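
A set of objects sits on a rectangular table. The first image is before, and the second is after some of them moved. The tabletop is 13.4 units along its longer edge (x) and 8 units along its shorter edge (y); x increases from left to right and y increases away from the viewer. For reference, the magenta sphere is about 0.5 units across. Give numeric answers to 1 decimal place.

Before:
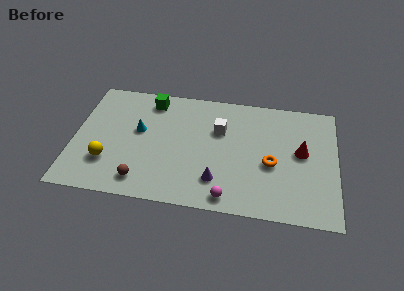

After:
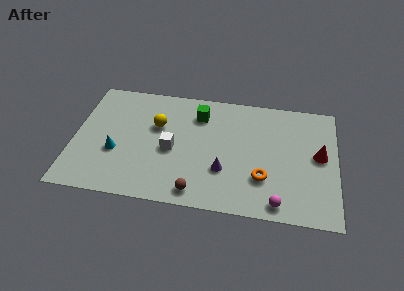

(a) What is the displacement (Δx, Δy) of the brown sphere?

(2.8, -0.3)

The brown sphere started near (3.6, 1.3) and ended near (6.4, 1.0).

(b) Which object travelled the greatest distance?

the yellow sphere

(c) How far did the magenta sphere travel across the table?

2.5

The magenta sphere was near (8.0, 0.9) before and (10.5, 0.9) after, so it travelled √(2.5² + 0.0²) ≈ 2.5 units.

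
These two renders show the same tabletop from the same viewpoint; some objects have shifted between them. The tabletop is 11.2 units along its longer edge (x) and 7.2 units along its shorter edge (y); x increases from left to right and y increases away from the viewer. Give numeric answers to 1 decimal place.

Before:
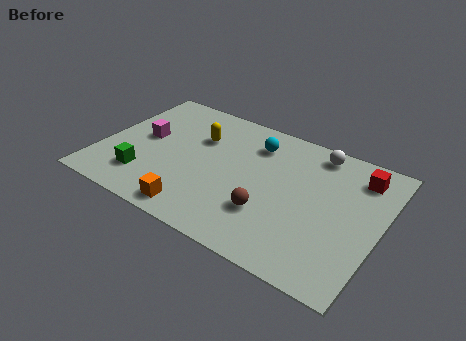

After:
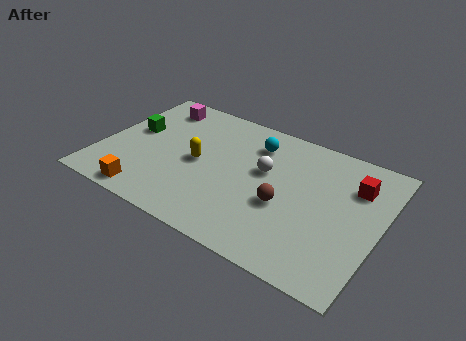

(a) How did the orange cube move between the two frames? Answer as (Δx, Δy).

(-2.0, -0.1)

The orange cube was at about (4.3, 0.9) and moved to about (2.3, 0.8).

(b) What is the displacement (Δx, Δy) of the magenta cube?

(0.1, 2.1)

The magenta cube was at about (1.6, 3.9) and moved to about (1.7, 6.0).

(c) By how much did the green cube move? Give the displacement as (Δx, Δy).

(-0.9, 2.4)

From the two frames, the green cube sits at roughly (2.0, 1.7) before and (1.1, 4.1) after.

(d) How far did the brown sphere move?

0.9

The brown sphere moved from about (7.0, 2.2) to (7.5, 2.9), a distance of √(0.5² + 0.7²) ≈ 0.9.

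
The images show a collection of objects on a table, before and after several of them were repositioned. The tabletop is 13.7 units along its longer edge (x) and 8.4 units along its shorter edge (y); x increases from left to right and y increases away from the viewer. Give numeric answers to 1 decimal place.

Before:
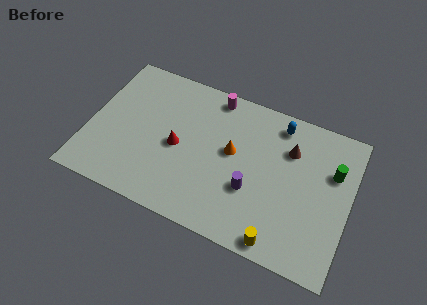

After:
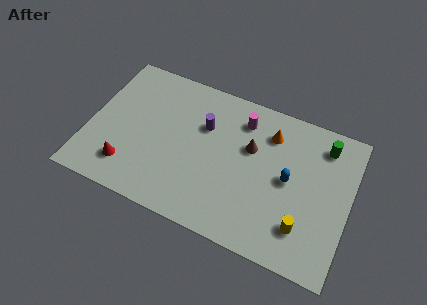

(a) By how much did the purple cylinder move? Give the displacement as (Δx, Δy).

(-2.8, 2.6)

The purple cylinder was at about (8.7, 3.0) and moved to about (5.9, 5.6).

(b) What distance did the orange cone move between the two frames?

2.5

The orange cone moved from about (7.5, 4.7) to (9.3, 6.5), a distance of √(1.8² + 1.8²) ≈ 2.5.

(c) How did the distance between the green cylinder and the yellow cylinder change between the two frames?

-0.4

Before: roughly 5.3 units apart; after: 4.9. That's 0.4 units closer together.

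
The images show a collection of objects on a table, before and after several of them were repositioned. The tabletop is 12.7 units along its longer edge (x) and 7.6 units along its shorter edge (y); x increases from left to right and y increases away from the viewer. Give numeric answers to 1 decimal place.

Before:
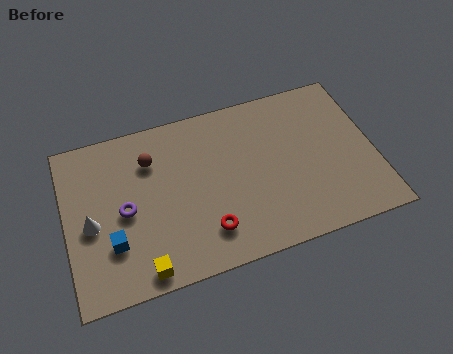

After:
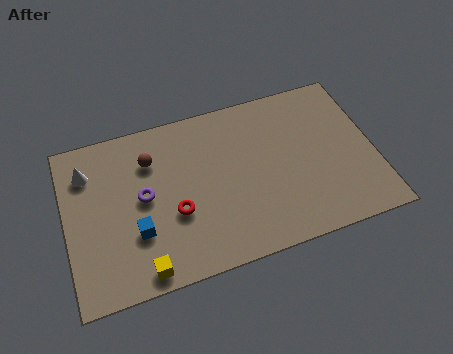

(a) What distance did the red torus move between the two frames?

1.7

The red torus moved from about (5.6, 1.7) to (4.4, 2.9), a distance of √(1.2² + 1.2²) ≈ 1.7.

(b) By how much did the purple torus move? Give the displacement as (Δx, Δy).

(0.8, 0.4)

The purple torus started near (2.4, 3.6) and ended near (3.2, 4.0).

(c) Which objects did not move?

the brown sphere and the yellow cube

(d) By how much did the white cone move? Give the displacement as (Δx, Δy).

(0.0, 2.4)

The white cone started near (1.0, 3.4) and ended near (1.0, 5.8).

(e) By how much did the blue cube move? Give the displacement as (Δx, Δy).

(1.0, 0.2)

The blue cube was at about (1.8, 2.3) and moved to about (2.8, 2.5).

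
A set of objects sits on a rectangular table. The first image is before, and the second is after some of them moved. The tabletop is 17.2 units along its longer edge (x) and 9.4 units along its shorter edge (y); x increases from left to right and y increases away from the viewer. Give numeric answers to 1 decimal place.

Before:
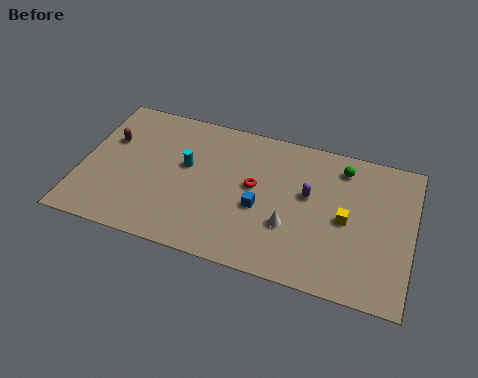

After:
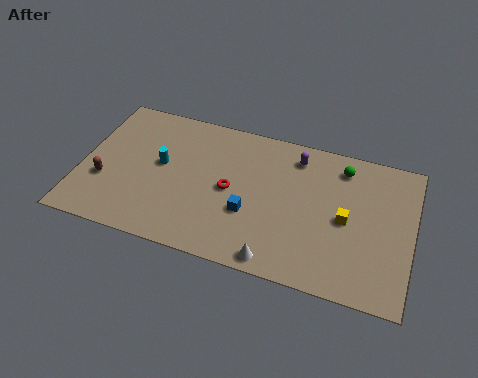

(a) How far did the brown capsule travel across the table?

2.8

From (1.3, 6.1) to (1.3, 3.3), the brown capsule covered √(0.0² + 2.8²) ≈ 2.8 units.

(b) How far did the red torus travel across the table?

1.3

The red torus moved from about (9.0, 5.2) to (7.8, 4.6), a distance of √(1.2² + 0.6²) ≈ 1.3.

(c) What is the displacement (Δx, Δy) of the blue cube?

(-0.5, -0.5)

From the two frames, the blue cube sits at roughly (9.4, 3.9) before and (8.9, 3.4) after.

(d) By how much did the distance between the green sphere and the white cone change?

+2.3

Before: roughly 5.2 units apart; after: 7.5. That's 2.3 units further apart.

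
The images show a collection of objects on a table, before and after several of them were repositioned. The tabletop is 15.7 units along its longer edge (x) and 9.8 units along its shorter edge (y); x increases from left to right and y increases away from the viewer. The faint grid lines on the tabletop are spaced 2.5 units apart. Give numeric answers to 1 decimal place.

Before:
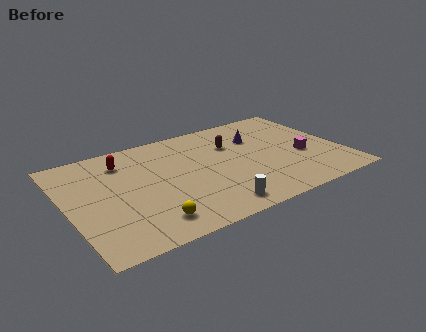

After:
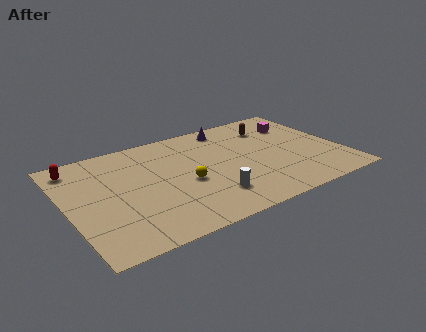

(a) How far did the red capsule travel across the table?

2.7

The red capsule moved from about (3.5, 7.7) to (0.9, 8.3), a distance of √(2.6² + 0.6²) ≈ 2.7.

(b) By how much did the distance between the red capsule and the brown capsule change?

+5.0

Before: roughly 6.3 units apart; after: 11.3. That's 5.0 units further apart.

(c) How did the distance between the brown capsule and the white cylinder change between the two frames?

+1.1

They were about 5.8 units apart before and 6.9 after — 1.1 units further apart.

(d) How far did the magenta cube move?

3.3

From (13.4, 3.9) to (13.7, 7.2), the magenta cube covered √(0.3² + 3.3²) ≈ 3.3 units.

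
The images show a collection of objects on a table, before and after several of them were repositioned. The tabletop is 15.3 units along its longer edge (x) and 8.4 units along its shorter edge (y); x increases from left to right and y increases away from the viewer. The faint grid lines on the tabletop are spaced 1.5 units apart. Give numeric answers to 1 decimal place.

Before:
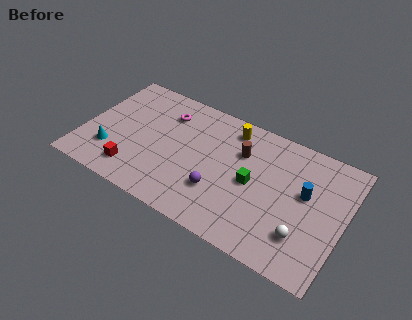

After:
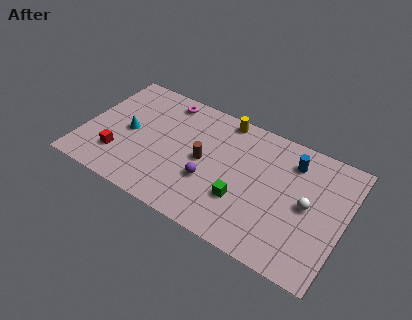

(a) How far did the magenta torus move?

0.9

The magenta torus moved from about (4.5, 6.4) to (4.3, 7.3), a distance of √(0.2² + 0.9²) ≈ 0.9.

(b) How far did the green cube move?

1.5

The green cube was near (10.0, 4.1) before and (9.6, 2.7) after, so it travelled √(0.4² + 1.4²) ≈ 1.5 units.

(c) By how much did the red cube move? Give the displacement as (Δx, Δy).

(-1.0, 0.6)

The red cube was at about (3.3, 1.6) and moved to about (2.3, 2.2).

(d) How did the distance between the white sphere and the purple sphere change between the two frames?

+0.7

The distance was about 5.0 in the first image and 5.7 in the second, so they moved 0.7 units further apart.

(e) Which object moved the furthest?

the brown cylinder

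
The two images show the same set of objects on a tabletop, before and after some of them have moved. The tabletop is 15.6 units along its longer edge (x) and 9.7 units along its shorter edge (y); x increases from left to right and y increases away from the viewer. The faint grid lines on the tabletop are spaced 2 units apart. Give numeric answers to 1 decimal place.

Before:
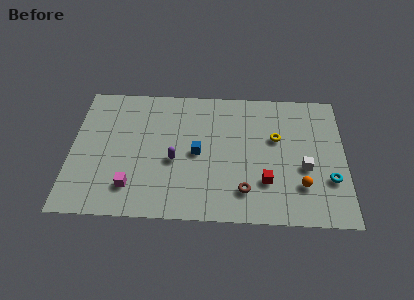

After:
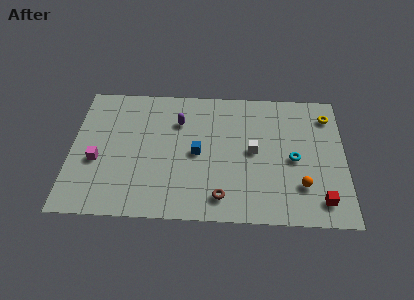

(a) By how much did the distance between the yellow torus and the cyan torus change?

-0.3

The distance was about 4.2 in the first image and 3.9 in the second, so they moved 0.3 units closer together.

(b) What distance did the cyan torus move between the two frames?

2.4

The cyan torus moved from about (14.7, 3.1) to (12.7, 4.5), a distance of √(2.0² + 1.4²) ≈ 2.4.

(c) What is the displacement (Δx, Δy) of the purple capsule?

(0.2, 2.9)

The purple capsule was at about (5.9, 4.1) and moved to about (6.1, 7.0).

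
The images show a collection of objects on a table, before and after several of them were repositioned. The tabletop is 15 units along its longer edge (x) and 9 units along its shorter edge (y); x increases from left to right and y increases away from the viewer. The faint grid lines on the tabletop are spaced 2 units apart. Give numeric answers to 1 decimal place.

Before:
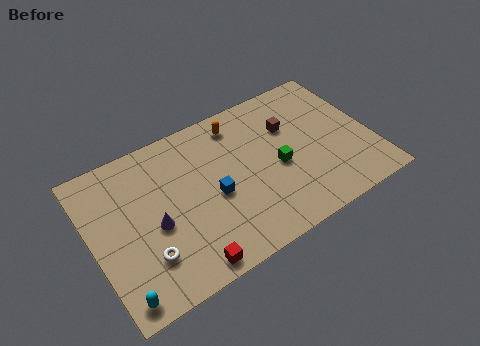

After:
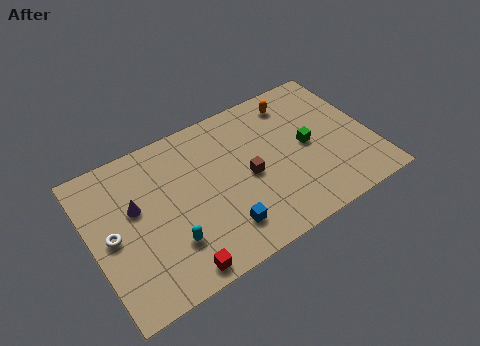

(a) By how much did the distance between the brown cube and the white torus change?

-1.9

Before: roughly 9.2 units apart; after: 7.3. That's 1.9 units closer together.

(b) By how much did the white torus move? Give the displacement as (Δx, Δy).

(-1.5, 2.0)

The white torus was at about (2.5, 2.4) and moved to about (1.0, 4.4).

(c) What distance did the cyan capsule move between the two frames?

3.3

The cyan capsule moved from about (0.9, 1.0) to (3.8, 2.5), a distance of √(2.9² + 1.5²) ≈ 3.3.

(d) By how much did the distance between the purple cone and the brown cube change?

-2.0

The distance was about 8.0 in the first image and 6.0 in the second, so they moved 2.0 units closer together.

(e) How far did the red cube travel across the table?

0.5

From (4.4, 0.9) to (3.9, 0.9), the red cube covered √(0.5² + 0.0²) ≈ 0.5 units.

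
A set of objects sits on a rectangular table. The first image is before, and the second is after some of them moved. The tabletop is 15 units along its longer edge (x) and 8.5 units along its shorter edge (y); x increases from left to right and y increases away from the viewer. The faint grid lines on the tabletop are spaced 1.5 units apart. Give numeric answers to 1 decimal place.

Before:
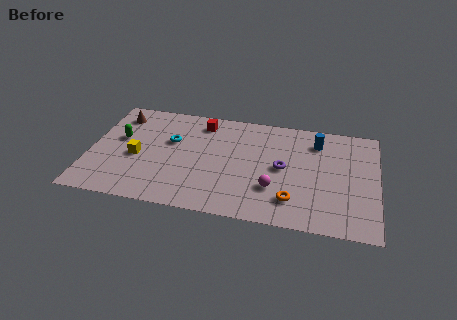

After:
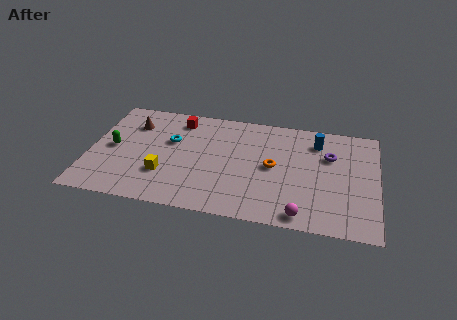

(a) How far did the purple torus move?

2.8

The purple torus moved from about (10.1, 4.3) to (12.5, 5.7), a distance of √(2.4² + 1.4²) ≈ 2.8.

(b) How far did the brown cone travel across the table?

1.0

From (1.3, 6.9) to (2.1, 6.3), the brown cone covered √(0.8² + 0.6²) ≈ 1.0 units.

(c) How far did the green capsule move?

0.9

From (1.5, 5.0) to (1.2, 4.2), the green capsule covered √(0.3² + 0.8²) ≈ 0.9 units.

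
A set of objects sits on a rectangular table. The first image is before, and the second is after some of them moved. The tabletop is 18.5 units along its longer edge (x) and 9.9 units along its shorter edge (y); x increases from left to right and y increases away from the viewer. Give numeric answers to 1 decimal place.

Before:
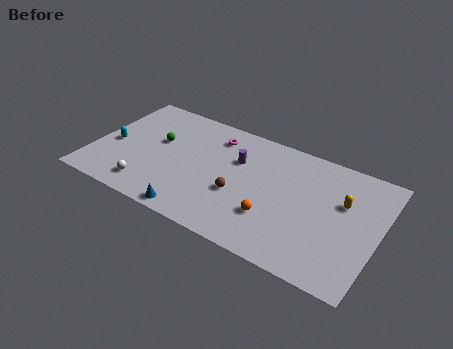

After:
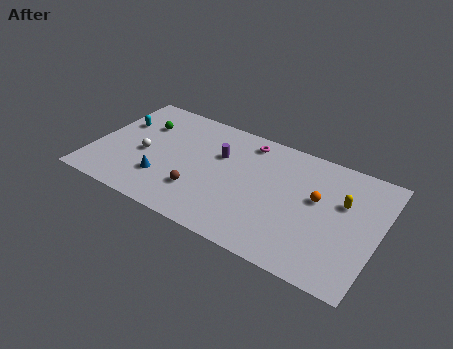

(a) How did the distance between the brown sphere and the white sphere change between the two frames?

-1.9

They were about 6.1 units apart before and 4.2 after — 1.9 units closer together.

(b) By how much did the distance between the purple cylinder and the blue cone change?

-1.1

Before: roughly 6.0 units apart; after: 4.9. That's 1.1 units closer together.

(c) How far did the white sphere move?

2.8

The white sphere was near (4.0, 1.7) before and (3.3, 4.4) after, so it travelled √(0.7² + 2.7²) ≈ 2.8 units.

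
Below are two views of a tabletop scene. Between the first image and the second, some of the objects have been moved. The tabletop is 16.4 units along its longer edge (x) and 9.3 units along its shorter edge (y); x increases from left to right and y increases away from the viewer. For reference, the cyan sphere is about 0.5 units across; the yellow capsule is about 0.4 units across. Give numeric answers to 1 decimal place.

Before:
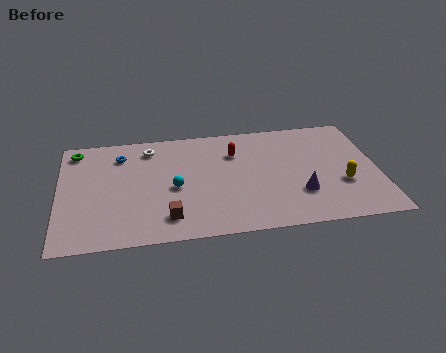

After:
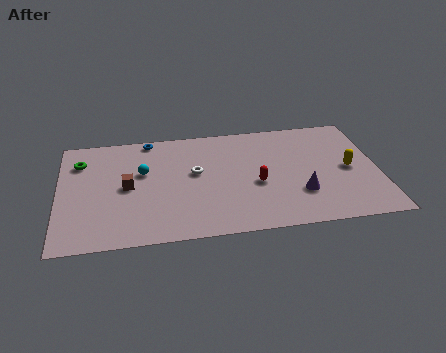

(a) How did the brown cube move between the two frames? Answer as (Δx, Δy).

(-2.0, 2.8)

The brown cube started near (5.5, 1.8) and ended near (3.5, 4.6).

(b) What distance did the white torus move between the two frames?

3.3

The white torus moved from about (4.7, 7.7) to (7.0, 5.3), a distance of √(2.3² + 2.4²) ≈ 3.3.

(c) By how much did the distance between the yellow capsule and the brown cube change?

+2.3

They were about 9.1 units apart before and 11.4 after — 2.3 units further apart.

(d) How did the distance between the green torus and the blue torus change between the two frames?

+1.5

They were about 2.4 units apart before and 3.9 after — 1.5 units further apart.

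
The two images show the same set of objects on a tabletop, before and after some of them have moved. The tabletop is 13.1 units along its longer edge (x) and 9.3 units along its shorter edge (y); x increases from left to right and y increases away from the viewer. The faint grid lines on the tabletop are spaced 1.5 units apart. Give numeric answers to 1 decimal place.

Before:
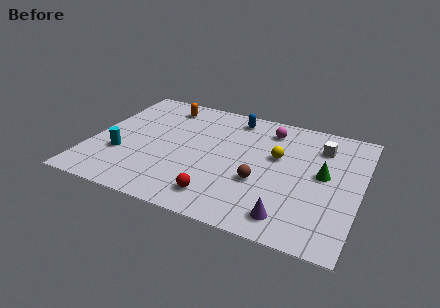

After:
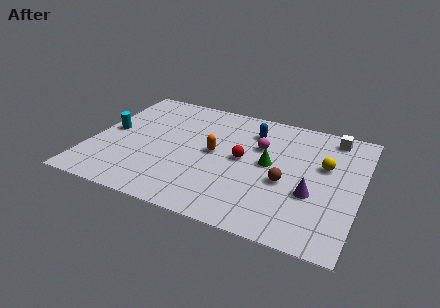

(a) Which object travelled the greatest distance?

the orange capsule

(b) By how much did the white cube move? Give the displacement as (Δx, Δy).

(0.5, 1.0)

The white cube was at about (11.0, 7.1) and moved to about (11.5, 8.1).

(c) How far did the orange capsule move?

4.2

The orange capsule moved from about (3.1, 7.8) to (6.0, 4.8), a distance of √(2.9² + 3.0²) ≈ 4.2.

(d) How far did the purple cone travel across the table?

2.2

The purple cone was near (10.0, 1.4) before and (10.9, 3.4) after, so it travelled √(0.9² + 2.0²) ≈ 2.2 units.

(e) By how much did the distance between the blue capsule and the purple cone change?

-2.4

They were about 7.4 units apart before and 5.0 after — 2.4 units closer together.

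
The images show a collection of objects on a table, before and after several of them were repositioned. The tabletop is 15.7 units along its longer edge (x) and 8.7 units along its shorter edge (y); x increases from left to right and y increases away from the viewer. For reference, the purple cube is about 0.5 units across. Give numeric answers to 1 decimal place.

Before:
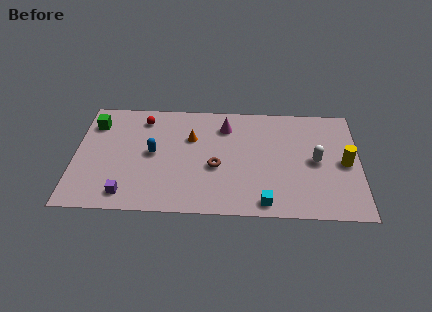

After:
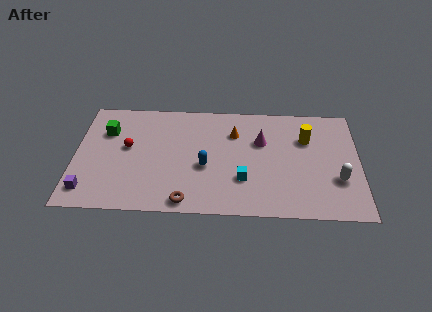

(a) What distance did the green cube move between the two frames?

0.9

The green cube moved from about (1.0, 6.7) to (1.7, 6.1), a distance of √(0.7² + 0.6²) ≈ 0.9.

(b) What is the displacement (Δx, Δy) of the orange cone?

(2.4, 0.5)

From the two frames, the orange cone sits at roughly (6.4, 5.8) before and (8.8, 6.3) after.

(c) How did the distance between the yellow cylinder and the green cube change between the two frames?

-3.0

Before: roughly 14.1 units apart; after: 11.1. That's 3.0 units closer together.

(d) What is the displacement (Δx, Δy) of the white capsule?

(1.2, -1.4)

The white capsule started near (13.3, 4.3) and ended near (14.5, 2.9).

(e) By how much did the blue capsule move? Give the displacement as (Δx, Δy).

(2.9, -0.9)

The blue capsule started near (4.3, 4.5) and ended near (7.2, 3.6).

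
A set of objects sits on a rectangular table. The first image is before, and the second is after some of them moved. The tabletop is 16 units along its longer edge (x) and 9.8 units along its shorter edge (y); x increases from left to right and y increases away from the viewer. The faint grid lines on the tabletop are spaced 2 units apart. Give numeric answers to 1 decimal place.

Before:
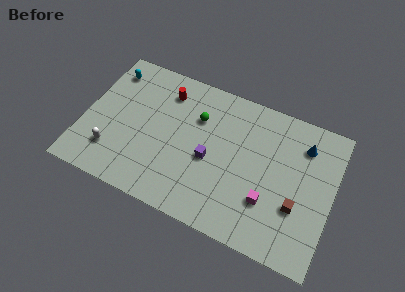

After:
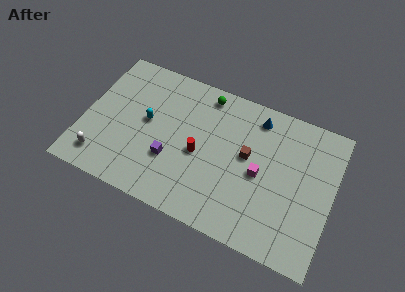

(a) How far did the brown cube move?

4.0

The brown cube was near (13.9, 3.4) before and (10.5, 5.5) after, so it travelled √(3.4² + 2.1²) ≈ 4.0 units.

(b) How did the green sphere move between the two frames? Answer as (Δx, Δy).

(0.3, 1.8)

From the two frames, the green sphere sits at roughly (7.1, 6.8) before and (7.4, 8.6) after.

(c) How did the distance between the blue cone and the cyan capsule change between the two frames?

-5.3

They were about 12.7 units apart before and 7.4 after — 5.3 units closer together.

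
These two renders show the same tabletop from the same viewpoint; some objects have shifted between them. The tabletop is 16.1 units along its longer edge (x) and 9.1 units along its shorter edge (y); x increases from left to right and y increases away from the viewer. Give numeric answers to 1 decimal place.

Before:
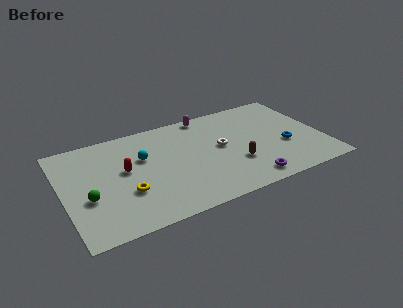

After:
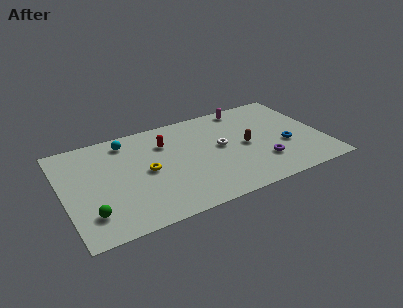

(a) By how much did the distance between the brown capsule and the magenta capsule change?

-1.7

Before: roughly 5.4 units apart; after: 3.7. That's 1.7 units closer together.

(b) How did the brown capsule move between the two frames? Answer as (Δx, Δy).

(0.8, 1.4)

From the two frames, the brown capsule sits at roughly (10.5, 3.0) before and (11.3, 4.4) after.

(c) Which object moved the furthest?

the red capsule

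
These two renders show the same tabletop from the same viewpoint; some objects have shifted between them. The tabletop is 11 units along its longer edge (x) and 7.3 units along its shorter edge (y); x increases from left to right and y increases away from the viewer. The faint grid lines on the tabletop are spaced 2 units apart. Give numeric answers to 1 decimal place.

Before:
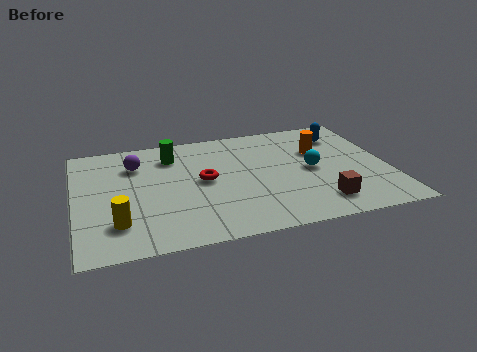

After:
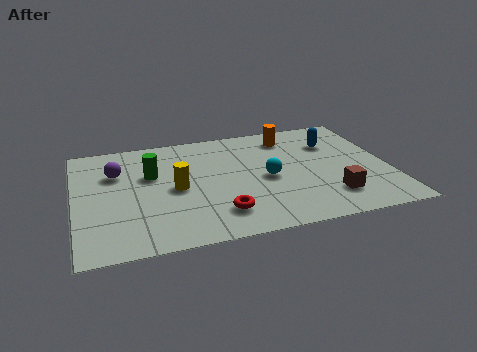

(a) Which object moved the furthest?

the yellow cylinder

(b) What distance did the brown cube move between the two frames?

0.5

The brown cube was near (8.4, 1.4) before and (8.8, 1.7) after, so it travelled √(0.4² + 0.3²) ≈ 0.5 units.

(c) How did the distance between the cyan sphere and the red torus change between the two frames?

-1.3

Before: roughly 3.8 units apart; after: 2.5. That's 1.3 units closer together.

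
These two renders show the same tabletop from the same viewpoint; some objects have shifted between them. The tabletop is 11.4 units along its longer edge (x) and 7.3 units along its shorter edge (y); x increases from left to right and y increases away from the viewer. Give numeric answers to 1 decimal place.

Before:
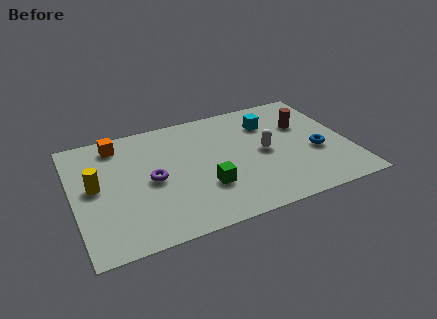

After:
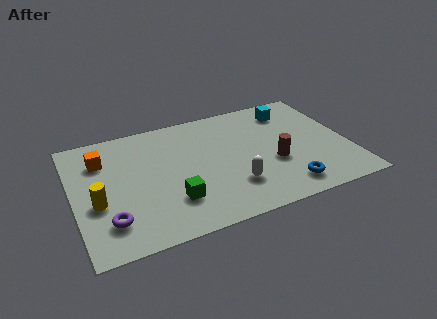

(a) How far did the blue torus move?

2.3

From (10.0, 2.9) to (8.5, 1.2), the blue torus covered √(1.5² + 1.7²) ≈ 2.3 units.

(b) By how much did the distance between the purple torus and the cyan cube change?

+3.6

The distance was about 5.4 in the first image and 9.0 in the second, so they moved 3.6 units further apart.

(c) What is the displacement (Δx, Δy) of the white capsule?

(-1.5, -1.6)

From the two frames, the white capsule sits at roughly (7.9, 3.6) before and (6.4, 2.0) after.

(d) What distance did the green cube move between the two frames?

1.4

From (5.3, 2.3) to (3.9, 2.0), the green cube covered √(1.4² + 0.3²) ≈ 1.4 units.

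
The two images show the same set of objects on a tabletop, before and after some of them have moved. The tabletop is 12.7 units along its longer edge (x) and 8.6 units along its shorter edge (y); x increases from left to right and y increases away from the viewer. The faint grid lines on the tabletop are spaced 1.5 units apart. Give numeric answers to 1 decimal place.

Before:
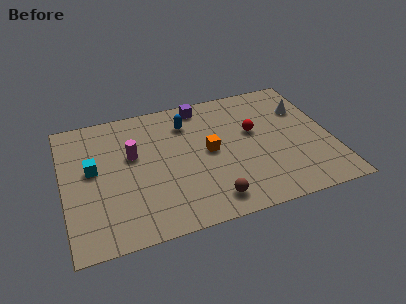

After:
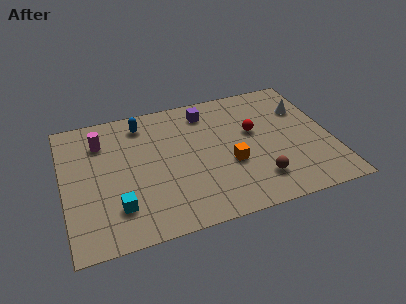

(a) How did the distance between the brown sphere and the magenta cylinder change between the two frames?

+3.3

Before: roughly 5.2 units apart; after: 8.5. That's 3.3 units further apart.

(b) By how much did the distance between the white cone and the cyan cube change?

-0.3

They were about 10.3 units apart before and 10.0 after — 0.3 units closer together.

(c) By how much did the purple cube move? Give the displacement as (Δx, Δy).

(0.2, -0.5)

From the two frames, the purple cube sits at roughly (6.8, 7.6) before and (7.0, 7.1) after.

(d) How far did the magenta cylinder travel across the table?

1.9

From (3.3, 5.2) to (1.9, 6.5), the magenta cylinder covered √(1.4² + 1.3²) ≈ 1.9 units.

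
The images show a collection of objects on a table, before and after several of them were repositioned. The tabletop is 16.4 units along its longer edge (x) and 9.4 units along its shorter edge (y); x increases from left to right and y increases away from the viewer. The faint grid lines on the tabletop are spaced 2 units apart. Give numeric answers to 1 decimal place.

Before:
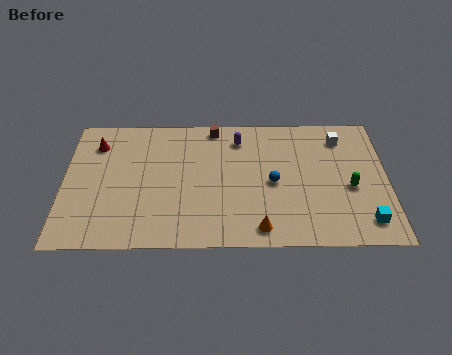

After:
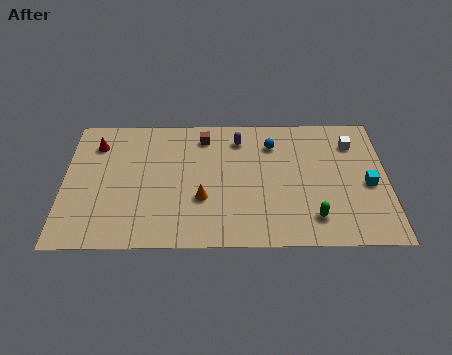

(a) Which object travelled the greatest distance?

the orange cone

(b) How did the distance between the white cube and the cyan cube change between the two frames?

-3.0

Before: roughly 6.1 units apart; after: 3.1. That's 3.0 units closer together.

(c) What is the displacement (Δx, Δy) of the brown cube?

(-0.5, -0.7)

The brown cube started near (7.6, 8.5) and ended near (7.1, 7.8).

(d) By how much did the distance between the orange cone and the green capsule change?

+0.4

The distance was about 5.4 in the first image and 5.8 in the second, so they moved 0.4 units further apart.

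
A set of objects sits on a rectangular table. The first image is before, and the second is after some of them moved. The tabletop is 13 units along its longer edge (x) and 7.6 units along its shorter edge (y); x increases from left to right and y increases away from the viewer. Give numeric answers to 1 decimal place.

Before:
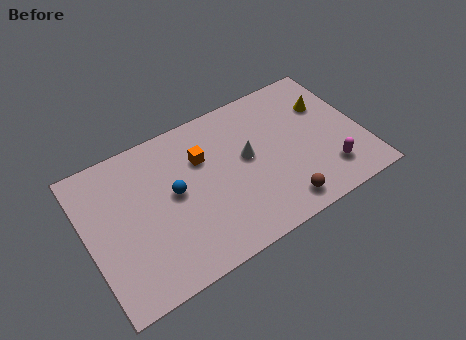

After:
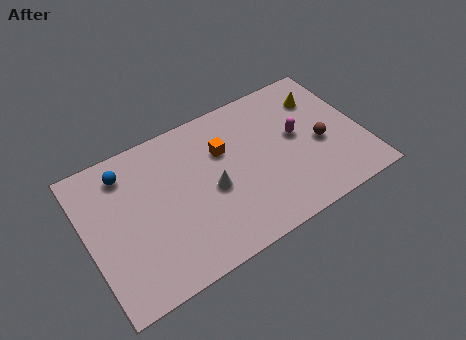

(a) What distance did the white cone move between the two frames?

2.0

From (7.6, 4.2) to (5.8, 3.4), the white cone covered √(1.8² + 0.8²) ≈ 2.0 units.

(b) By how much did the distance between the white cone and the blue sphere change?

+1.1

Before: roughly 3.5 units apart; after: 4.6. That's 1.1 units further apart.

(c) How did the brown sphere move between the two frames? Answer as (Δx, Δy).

(2.3, 2.2)

The brown sphere was at about (8.7, 1.1) and moved to about (11.0, 3.3).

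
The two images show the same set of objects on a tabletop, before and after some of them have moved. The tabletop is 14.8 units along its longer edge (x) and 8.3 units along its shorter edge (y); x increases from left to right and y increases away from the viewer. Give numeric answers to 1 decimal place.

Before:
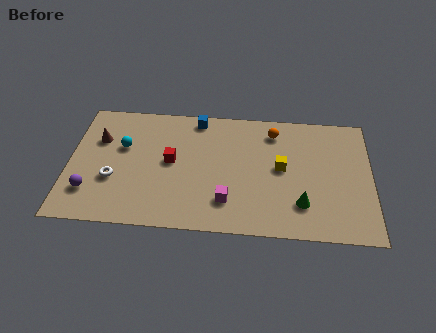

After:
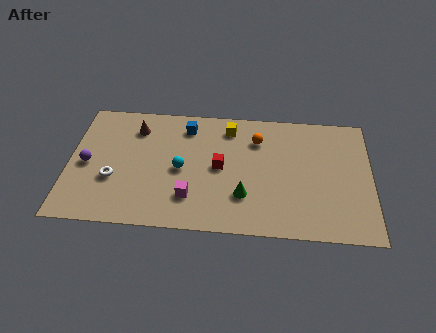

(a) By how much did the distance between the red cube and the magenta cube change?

-1.2

They were about 3.7 units apart before and 2.5 after — 1.2 units closer together.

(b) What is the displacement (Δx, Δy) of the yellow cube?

(-2.6, 2.5)

The yellow cube started near (10.4, 4.4) and ended near (7.8, 6.9).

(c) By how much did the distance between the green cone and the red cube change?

-4.6

They were about 6.8 units apart before and 2.2 after — 4.6 units closer together.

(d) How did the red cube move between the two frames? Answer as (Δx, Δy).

(2.4, -0.2)

From the two frames, the red cube sits at roughly (5.0, 4.4) before and (7.4, 4.2) after.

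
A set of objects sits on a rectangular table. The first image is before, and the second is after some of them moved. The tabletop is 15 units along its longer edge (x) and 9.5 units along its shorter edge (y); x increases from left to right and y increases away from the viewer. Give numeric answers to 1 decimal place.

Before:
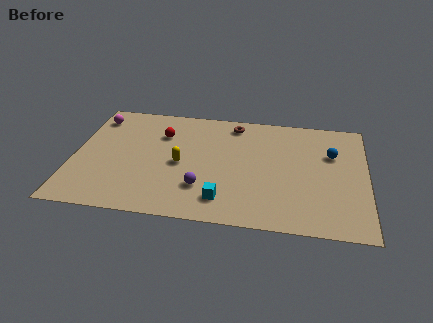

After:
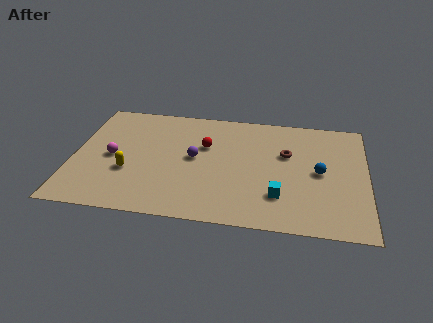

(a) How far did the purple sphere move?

2.5

From (6.7, 2.6) to (6.2, 5.0), the purple sphere covered √(0.5² + 2.4²) ≈ 2.5 units.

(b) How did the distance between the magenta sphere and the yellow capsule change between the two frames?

-4.3

They were about 5.7 units apart before and 1.4 after — 4.3 units closer together.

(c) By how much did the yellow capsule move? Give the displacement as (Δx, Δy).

(-2.6, -1.0)

The yellow capsule was at about (5.5, 4.4) and moved to about (2.9, 3.4).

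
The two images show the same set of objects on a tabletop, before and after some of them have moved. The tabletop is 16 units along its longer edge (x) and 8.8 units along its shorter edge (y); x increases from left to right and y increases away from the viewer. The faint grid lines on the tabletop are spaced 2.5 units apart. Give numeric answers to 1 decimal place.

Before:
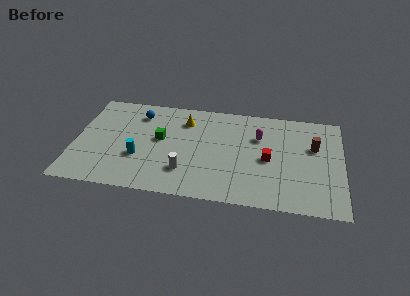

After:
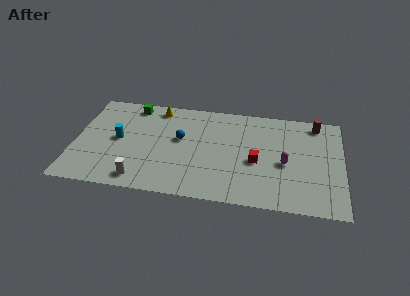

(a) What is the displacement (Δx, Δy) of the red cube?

(-0.7, -0.3)

The red cube was at about (11.6, 4.1) and moved to about (10.9, 3.8).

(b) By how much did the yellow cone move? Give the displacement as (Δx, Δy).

(-1.7, 0.9)

The yellow cone was at about (6.5, 6.8) and moved to about (4.8, 7.7).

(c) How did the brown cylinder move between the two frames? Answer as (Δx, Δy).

(0.1, 2.1)

From the two frames, the brown cylinder sits at roughly (14.3, 5.6) before and (14.4, 7.7) after.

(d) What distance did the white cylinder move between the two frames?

2.8

The white cylinder moved from about (6.7, 2.3) to (4.1, 1.2), a distance of √(2.6² + 1.1²) ≈ 2.8.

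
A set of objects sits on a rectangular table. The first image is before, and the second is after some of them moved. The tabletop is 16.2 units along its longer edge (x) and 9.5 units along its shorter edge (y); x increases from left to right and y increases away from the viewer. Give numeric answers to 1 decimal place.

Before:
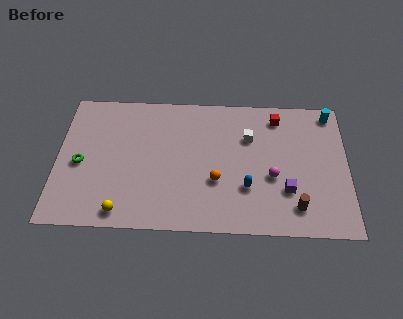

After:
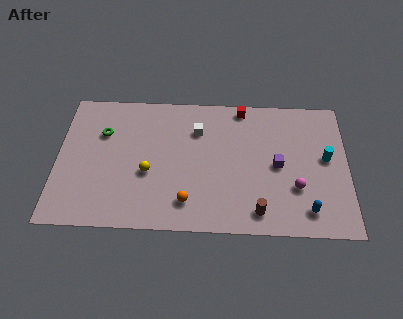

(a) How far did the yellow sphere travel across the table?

3.0

The yellow sphere moved from about (3.7, 1.1) to (5.1, 3.8), a distance of √(1.4² + 2.7²) ≈ 3.0.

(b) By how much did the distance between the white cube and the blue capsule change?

+4.6

The distance was about 3.5 in the first image and 8.1 in the second, so they moved 4.6 units further apart.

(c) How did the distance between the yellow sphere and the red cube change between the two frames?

-3.9

Before: roughly 11.0 units apart; after: 7.1. That's 3.9 units closer together.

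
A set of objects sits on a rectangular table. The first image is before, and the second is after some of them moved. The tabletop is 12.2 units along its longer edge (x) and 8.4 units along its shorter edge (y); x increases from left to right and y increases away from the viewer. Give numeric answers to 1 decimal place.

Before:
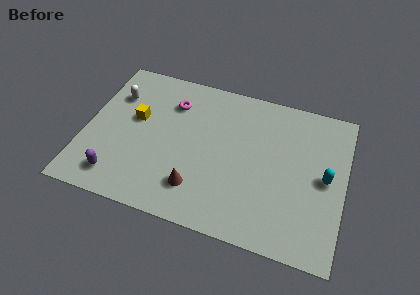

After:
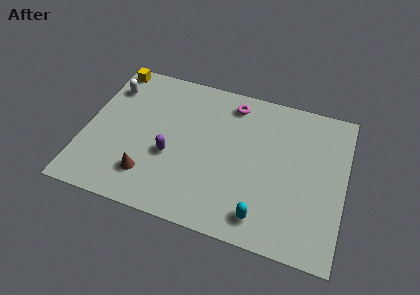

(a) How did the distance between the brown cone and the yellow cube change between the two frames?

+1.8

Before: roughly 4.4 units apart; after: 6.2. That's 1.8 units further apart.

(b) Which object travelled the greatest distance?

the cyan capsule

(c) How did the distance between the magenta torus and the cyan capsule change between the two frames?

-1.6

They were about 7.7 units apart before and 6.1 after — 1.6 units closer together.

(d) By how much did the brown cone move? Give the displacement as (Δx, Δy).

(-2.3, 0.0)

The brown cone started near (5.5, 1.9) and ended near (3.2, 1.9).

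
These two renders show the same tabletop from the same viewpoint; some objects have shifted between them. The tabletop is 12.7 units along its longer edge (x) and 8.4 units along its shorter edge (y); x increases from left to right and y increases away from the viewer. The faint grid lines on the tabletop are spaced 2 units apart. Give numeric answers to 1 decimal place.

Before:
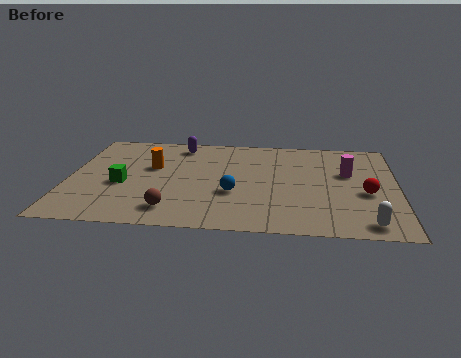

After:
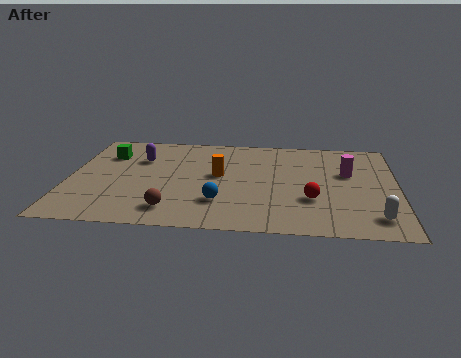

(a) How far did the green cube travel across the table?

2.7

The green cube was near (2.1, 3.5) before and (1.4, 6.1) after, so it travelled √(0.7² + 2.6²) ≈ 2.7 units.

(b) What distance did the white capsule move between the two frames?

0.6

From (11.5, 1.0) to (11.8, 1.5), the white capsule covered √(0.3² + 0.5²) ≈ 0.6 units.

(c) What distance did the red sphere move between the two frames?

2.2

The red sphere was near (11.5, 3.5) before and (9.4, 2.8) after, so it travelled √(2.1² + 0.7²) ≈ 2.2 units.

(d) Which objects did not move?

the magenta cylinder and the brown sphere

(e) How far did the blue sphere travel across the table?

0.9

The blue sphere moved from about (6.4, 3.1) to (5.9, 2.3), a distance of √(0.5² + 0.8²) ≈ 0.9.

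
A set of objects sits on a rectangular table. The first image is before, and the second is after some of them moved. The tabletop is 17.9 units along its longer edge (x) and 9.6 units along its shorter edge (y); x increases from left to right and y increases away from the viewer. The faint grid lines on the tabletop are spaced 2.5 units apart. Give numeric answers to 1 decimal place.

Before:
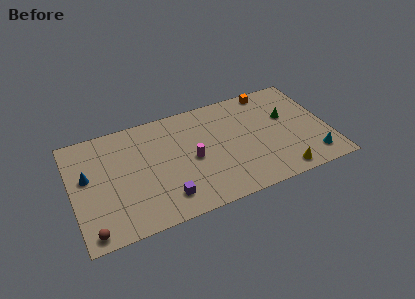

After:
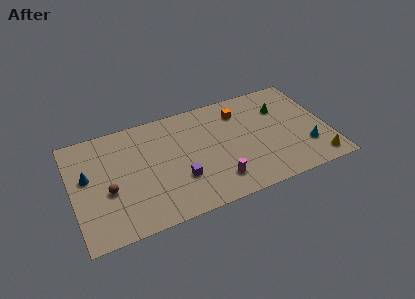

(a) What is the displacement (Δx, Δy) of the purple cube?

(1.1, 1.2)

The purple cube was at about (6.2, 1.9) and moved to about (7.3, 3.1).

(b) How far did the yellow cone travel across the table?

2.6

The yellow cone moved from about (14.2, 1.1) to (16.8, 1.3), a distance of √(2.6² + 0.2²) ≈ 2.6.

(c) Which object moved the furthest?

the brown sphere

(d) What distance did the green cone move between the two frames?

0.9

From (15.2, 5.9) to (14.9, 6.8), the green cone covered √(0.3² + 0.9²) ≈ 0.9 units.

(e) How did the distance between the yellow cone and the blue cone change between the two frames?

+2.4

They were about 13.9 units apart before and 16.3 after — 2.4 units further apart.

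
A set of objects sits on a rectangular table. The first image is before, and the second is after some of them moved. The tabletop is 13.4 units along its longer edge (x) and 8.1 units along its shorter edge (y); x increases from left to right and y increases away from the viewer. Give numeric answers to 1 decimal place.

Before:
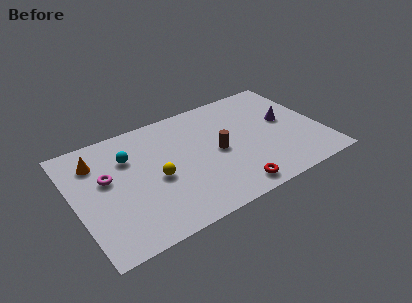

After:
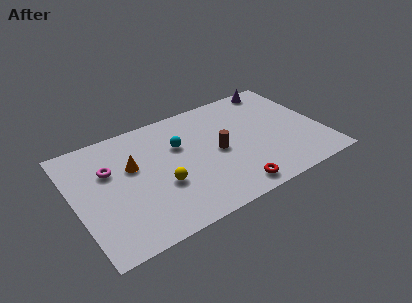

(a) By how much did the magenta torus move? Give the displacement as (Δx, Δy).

(0.2, 0.5)

The magenta torus started near (1.8, 4.8) and ended near (2.0, 5.3).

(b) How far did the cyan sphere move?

2.7

The cyan sphere moved from about (3.1, 5.7) to (5.8, 5.3), a distance of √(2.7² + 0.4²) ≈ 2.7.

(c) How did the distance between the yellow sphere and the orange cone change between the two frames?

-1.5

The distance was about 3.9 in the first image and 2.4 in the second, so they moved 1.5 units closer together.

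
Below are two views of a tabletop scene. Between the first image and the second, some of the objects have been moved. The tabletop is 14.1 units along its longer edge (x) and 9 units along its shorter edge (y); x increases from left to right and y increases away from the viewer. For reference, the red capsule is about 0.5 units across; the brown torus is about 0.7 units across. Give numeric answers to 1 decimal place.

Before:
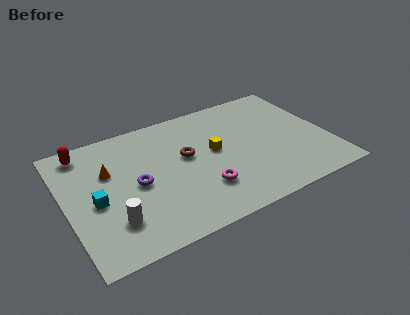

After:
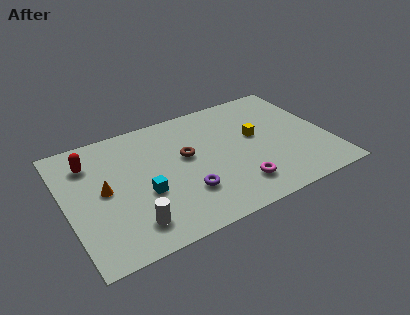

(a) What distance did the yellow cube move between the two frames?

2.3

The yellow cube moved from about (8.0, 4.9) to (10.3, 5.1), a distance of √(2.3² + 0.2²) ≈ 2.3.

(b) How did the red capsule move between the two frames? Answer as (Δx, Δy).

(0.2, -0.9)

The red capsule started near (1.3, 7.8) and ended near (1.5, 6.9).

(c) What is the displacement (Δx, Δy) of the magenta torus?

(1.8, -0.6)

The magenta torus was at about (7.0, 2.5) and moved to about (8.8, 1.9).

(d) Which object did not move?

the brown torus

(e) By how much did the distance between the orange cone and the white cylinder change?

-0.4

Before: roughly 3.5 units apart; after: 3.1. That's 0.4 units closer together.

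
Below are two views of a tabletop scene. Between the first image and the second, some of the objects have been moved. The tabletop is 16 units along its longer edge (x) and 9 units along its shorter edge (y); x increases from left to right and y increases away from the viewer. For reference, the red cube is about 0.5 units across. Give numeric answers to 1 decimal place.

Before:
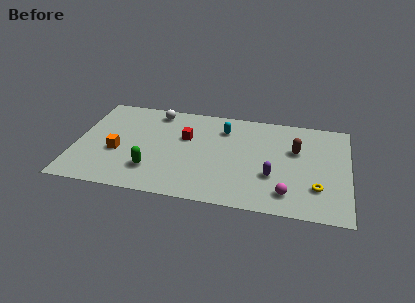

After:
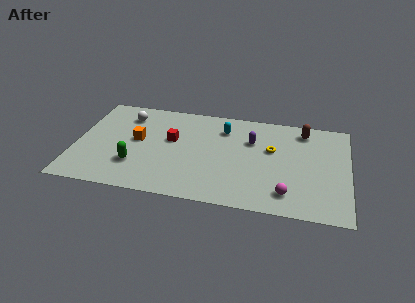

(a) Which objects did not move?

the magenta sphere and the cyan capsule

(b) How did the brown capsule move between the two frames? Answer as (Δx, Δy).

(0.4, 1.9)

The brown capsule started near (12.9, 5.7) and ended near (13.3, 7.6).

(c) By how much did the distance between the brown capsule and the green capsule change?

+1.9

They were about 9.0 units apart before and 10.9 after — 1.9 units further apart.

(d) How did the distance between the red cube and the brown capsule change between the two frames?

+1.5

They were about 6.5 units apart before and 8.0 after — 1.5 units further apart.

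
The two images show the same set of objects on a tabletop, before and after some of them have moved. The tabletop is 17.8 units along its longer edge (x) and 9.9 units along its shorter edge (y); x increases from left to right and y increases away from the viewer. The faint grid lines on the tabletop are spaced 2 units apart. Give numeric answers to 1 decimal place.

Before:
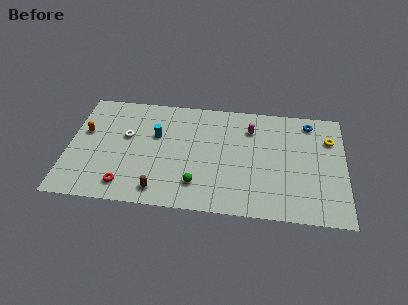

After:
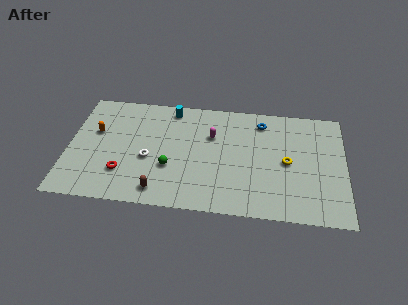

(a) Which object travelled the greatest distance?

the yellow torus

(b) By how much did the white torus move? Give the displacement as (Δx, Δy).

(1.5, -1.8)

The white torus started near (3.7, 5.9) and ended near (5.2, 4.1).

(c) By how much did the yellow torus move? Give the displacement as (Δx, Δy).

(-2.7, -2.3)

The yellow torus was at about (16.8, 7.1) and moved to about (14.1, 4.8).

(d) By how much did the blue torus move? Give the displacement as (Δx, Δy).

(-3.1, -0.3)

The blue torus was at about (15.5, 8.5) and moved to about (12.4, 8.2).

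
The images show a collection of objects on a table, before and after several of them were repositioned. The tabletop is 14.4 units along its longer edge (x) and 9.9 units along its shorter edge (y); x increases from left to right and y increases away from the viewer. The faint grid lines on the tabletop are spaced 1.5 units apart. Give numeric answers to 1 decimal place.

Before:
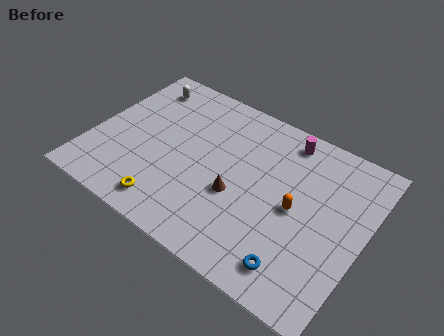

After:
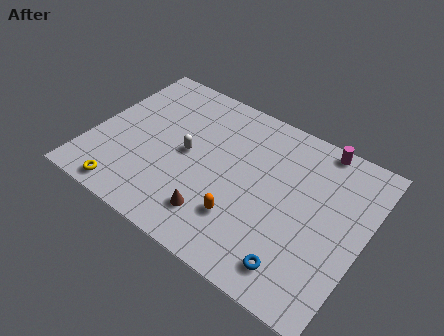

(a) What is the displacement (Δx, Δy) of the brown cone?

(-0.8, -1.8)

The brown cone started near (7.9, 3.9) and ended near (7.1, 2.1).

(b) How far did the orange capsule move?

3.3

The orange capsule moved from about (10.9, 4.8) to (8.4, 2.7), a distance of √(2.5² + 2.1²) ≈ 3.3.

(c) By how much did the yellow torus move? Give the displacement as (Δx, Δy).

(-2.2, -0.4)

The yellow torus started near (4.7, 1.4) and ended near (2.5, 1.0).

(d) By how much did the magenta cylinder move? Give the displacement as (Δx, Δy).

(1.7, 0.5)

From the two frames, the magenta cylinder sits at roughly (9.7, 8.6) before and (11.4, 9.1) after.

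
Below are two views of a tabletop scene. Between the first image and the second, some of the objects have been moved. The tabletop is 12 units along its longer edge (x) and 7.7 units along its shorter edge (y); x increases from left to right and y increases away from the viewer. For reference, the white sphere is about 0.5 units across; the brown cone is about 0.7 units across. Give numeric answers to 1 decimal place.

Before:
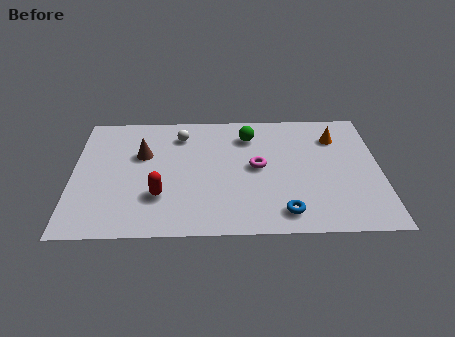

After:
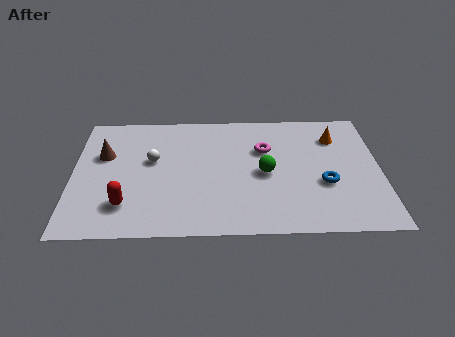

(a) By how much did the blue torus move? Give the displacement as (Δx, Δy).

(1.6, 1.7)

From the two frames, the blue torus sits at roughly (8.2, 1.2) before and (9.8, 2.9) after.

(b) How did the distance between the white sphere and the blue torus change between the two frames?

+0.6

The distance was about 6.3 in the first image and 6.9 in the second, so they moved 0.6 units further apart.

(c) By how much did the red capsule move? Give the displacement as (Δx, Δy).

(-1.3, -0.5)

The red capsule was at about (3.4, 2.3) and moved to about (2.1, 1.8).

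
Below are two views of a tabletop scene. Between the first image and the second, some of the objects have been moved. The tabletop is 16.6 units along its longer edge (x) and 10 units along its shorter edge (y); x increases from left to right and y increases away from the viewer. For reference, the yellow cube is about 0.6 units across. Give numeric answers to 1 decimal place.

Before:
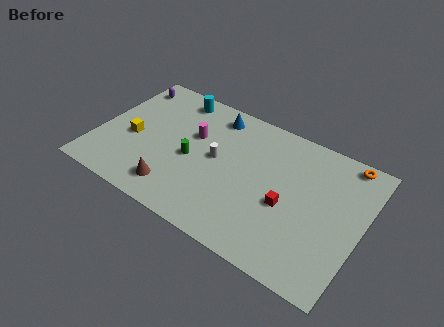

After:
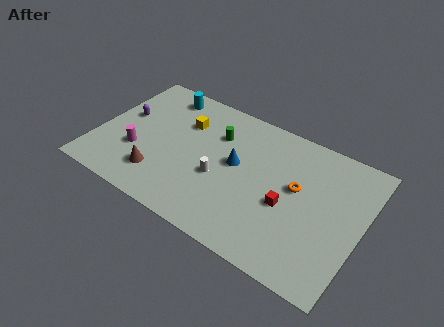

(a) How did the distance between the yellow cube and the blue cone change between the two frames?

-2.3

They were about 6.2 units apart before and 3.9 after — 2.3 units closer together.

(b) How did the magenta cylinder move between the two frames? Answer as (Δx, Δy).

(-3.1, -2.9)

The magenta cylinder was at about (5.8, 6.3) and moved to about (2.7, 3.4).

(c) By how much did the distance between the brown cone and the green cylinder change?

+2.8

They were about 2.8 units apart before and 5.6 after — 2.8 units further apart.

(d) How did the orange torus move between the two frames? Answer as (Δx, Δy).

(-2.6, -3.4)

The orange torus started near (15.1, 9.1) and ended near (12.5, 5.7).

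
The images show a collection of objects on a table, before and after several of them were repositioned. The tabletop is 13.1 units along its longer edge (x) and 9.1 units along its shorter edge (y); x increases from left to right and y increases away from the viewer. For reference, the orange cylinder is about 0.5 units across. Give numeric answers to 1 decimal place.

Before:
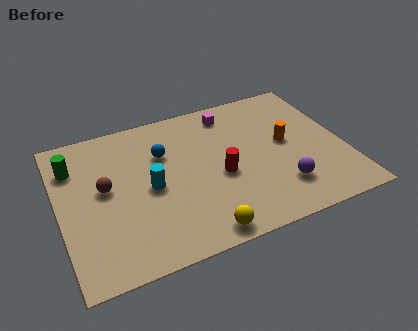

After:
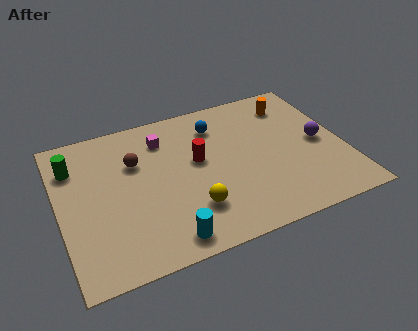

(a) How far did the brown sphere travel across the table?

1.9

From (2.1, 5.0) to (3.6, 6.1), the brown sphere covered √(1.5² + 1.1²) ≈ 1.9 units.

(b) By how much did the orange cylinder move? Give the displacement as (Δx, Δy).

(0.6, 2.4)

The orange cylinder was at about (10.5, 4.9) and moved to about (11.1, 7.3).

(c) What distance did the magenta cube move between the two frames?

3.3

From (8.2, 7.7) to (5.0, 7.1), the magenta cube covered √(3.2² + 0.6²) ≈ 3.3 units.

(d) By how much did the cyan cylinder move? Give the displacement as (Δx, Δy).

(0.4, -3.2)

From the two frames, the cyan cylinder sits at roughly (4.1, 4.3) before and (4.5, 1.1) after.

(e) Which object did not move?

the green cylinder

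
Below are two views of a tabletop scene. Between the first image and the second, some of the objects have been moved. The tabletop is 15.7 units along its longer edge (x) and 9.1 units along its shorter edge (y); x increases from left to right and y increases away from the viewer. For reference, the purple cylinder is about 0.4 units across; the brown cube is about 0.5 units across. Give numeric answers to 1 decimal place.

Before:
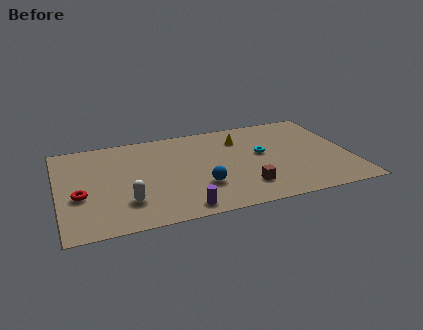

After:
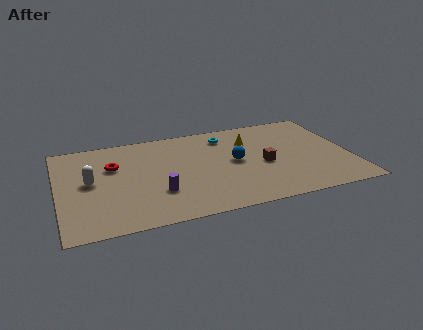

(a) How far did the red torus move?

3.1

From (1.1, 3.6) to (3.0, 6.0), the red torus covered √(1.9² + 2.4²) ≈ 3.1 units.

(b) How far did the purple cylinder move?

2.1

The purple cylinder was near (6.3, 1.0) before and (5.2, 2.8) after, so it travelled √(1.1² + 1.8²) ≈ 2.1 units.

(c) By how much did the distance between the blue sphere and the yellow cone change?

-2.7

The distance was about 4.8 in the first image and 2.1 in the second, so they moved 2.7 units closer together.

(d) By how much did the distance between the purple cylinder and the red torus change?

-1.9

The distance was about 5.8 in the first image and 3.9 in the second, so they moved 1.9 units closer together.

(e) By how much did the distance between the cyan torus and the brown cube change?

+0.6

Before: roughly 3.2 units apart; after: 3.8. That's 0.6 units further apart.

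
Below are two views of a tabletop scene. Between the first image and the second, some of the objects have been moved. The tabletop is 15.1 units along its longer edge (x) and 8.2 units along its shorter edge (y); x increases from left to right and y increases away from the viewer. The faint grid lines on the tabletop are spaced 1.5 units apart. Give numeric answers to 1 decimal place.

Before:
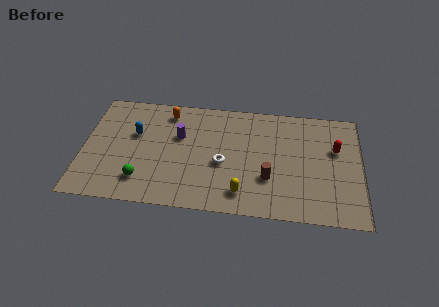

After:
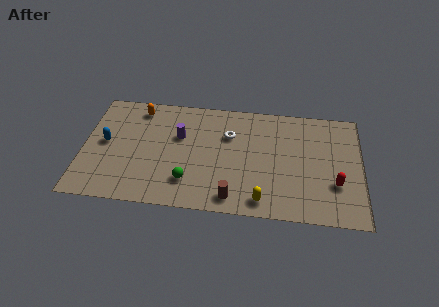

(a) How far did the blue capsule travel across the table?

1.8

The blue capsule moved from about (2.8, 5.1) to (1.2, 4.3), a distance of √(1.6² + 0.8²) ≈ 1.8.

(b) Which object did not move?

the purple cylinder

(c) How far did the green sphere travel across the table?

2.5

The green sphere was near (3.3, 1.8) before and (5.8, 2.0) after, so it travelled √(2.5² + 0.2²) ≈ 2.5 units.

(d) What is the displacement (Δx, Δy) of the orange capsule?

(-1.6, 0.1)

The orange capsule was at about (4.5, 6.9) and moved to about (2.9, 7.0).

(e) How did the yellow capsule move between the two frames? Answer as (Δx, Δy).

(1.1, -0.4)

The yellow capsule was at about (8.7, 1.5) and moved to about (9.8, 1.1).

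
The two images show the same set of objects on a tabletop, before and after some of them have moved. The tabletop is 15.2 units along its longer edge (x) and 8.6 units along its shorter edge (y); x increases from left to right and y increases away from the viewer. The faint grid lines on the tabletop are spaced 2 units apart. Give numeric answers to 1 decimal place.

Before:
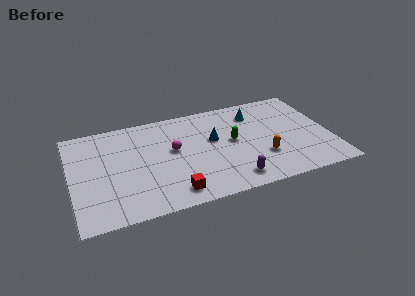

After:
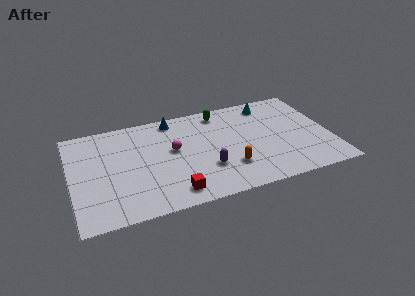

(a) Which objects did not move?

the red cube and the magenta sphere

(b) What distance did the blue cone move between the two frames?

3.3

The blue cone moved from about (8.4, 5.1) to (6.2, 7.6), a distance of √(2.2² + 2.5²) ≈ 3.3.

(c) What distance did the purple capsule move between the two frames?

2.0

The purple capsule was near (9.2, 1.3) before and (7.8, 2.7) after, so it travelled √(1.4² + 1.4²) ≈ 2.0 units.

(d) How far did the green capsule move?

2.8

The green capsule moved from about (9.5, 4.6) to (9.0, 7.4), a distance of √(0.5² + 2.8²) ≈ 2.8.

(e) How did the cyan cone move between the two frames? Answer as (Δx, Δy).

(0.9, 0.6)

The cyan cone started near (11.0, 6.7) and ended near (11.9, 7.3).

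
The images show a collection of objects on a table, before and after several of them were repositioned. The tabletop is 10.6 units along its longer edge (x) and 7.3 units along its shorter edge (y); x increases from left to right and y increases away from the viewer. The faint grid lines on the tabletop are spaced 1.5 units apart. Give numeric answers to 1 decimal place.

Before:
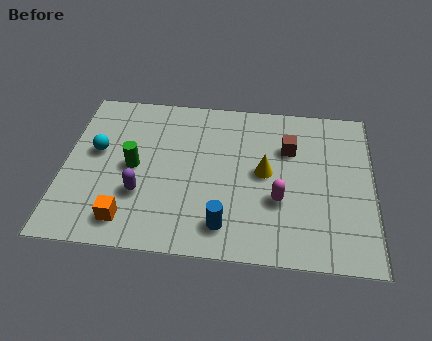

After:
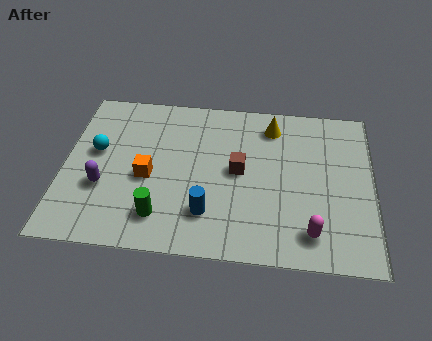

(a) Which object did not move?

the cyan sphere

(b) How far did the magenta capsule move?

1.7

From (7.4, 2.6) to (8.5, 1.3), the magenta capsule covered √(1.1² + 1.3²) ≈ 1.7 units.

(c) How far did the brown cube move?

2.1

The brown cube moved from about (7.7, 5.0) to (6.0, 3.8), a distance of √(1.7² + 1.2²) ≈ 2.1.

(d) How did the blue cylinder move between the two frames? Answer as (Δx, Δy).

(-0.6, 0.5)

The blue cylinder started near (5.6, 1.3) and ended near (5.0, 1.8).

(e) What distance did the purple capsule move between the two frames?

1.3

The purple capsule moved from about (2.7, 2.4) to (1.4, 2.6), a distance of √(1.3² + 0.2²) ≈ 1.3.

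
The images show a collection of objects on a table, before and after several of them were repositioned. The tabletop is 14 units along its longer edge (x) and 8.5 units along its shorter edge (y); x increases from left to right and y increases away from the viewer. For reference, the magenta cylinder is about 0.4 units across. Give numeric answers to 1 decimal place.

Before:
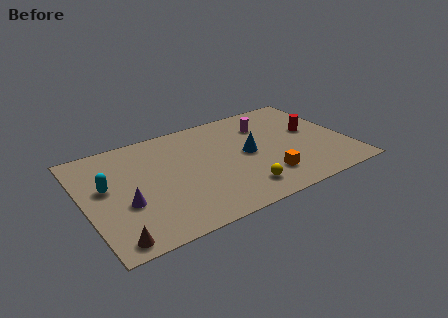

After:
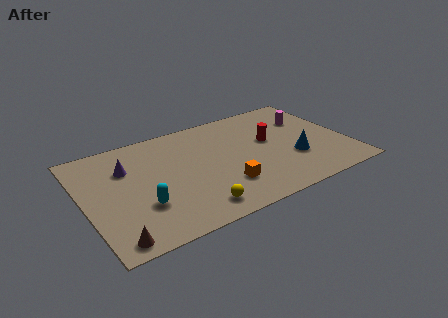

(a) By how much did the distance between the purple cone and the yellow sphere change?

-0.6

Before: roughly 6.1 units apart; after: 5.5. That's 0.6 units closer together.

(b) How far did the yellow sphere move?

2.5

The yellow sphere moved from about (7.9, 1.6) to (5.4, 1.3), a distance of √(2.5² + 0.3²) ≈ 2.5.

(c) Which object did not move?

the brown cone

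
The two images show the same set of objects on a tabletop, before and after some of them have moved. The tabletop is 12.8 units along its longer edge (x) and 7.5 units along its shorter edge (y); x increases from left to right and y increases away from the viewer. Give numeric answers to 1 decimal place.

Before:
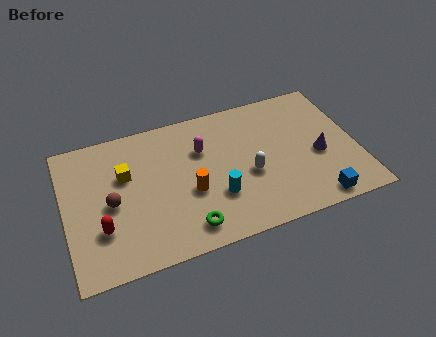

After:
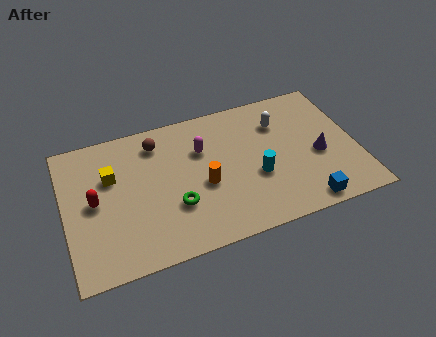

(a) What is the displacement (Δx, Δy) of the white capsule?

(1.6, 2.4)

The white capsule was at about (8.0, 3.1) and moved to about (9.6, 5.5).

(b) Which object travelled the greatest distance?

the brown sphere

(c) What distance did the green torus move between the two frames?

1.4

The green torus was near (5.1, 1.2) before and (4.7, 2.5) after, so it travelled √(0.4² + 1.3²) ≈ 1.4 units.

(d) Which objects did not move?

the magenta capsule and the purple cone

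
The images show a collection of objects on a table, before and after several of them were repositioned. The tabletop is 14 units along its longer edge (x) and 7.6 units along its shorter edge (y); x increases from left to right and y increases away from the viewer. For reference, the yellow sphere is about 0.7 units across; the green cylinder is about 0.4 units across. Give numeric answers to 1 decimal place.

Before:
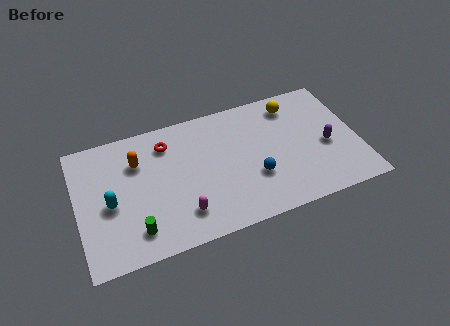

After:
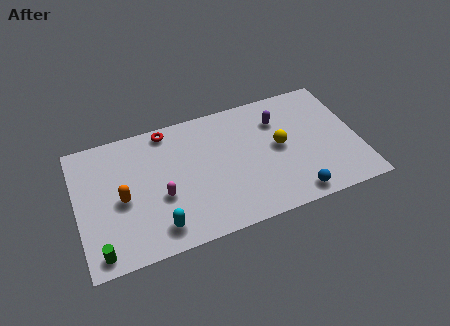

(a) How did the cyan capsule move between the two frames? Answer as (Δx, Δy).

(2.2, -2.1)

From the two frames, the cyan capsule sits at roughly (1.6, 3.4) before and (3.8, 1.3) after.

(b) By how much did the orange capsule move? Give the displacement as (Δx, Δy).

(-0.9, -1.9)

From the two frames, the orange capsule sits at roughly (3.1, 5.4) before and (2.2, 3.5) after.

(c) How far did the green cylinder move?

1.9

From (2.7, 1.5) to (0.9, 0.9), the green cylinder covered √(1.8² + 0.6²) ≈ 1.9 units.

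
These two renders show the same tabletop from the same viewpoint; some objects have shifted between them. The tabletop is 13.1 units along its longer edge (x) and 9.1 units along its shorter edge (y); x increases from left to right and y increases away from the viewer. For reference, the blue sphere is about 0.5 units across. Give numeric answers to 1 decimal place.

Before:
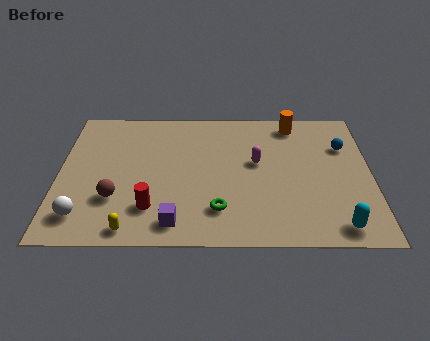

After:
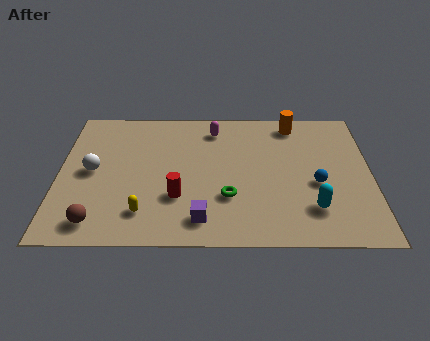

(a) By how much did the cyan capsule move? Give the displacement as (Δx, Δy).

(-1.0, 1.1)

From the two frames, the cyan capsule sits at roughly (11.6, 1.1) before and (10.6, 2.2) after.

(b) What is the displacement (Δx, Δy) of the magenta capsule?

(-1.8, 2.3)

The magenta capsule started near (8.3, 5.2) and ended near (6.5, 7.5).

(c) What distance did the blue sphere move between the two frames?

2.8

From (12.0, 6.3) to (10.8, 3.8), the blue sphere covered √(1.2² + 2.5²) ≈ 2.8 units.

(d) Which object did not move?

the orange cylinder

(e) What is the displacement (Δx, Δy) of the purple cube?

(1.1, 0.2)

The purple cube started near (4.9, 1.3) and ended near (6.0, 1.5).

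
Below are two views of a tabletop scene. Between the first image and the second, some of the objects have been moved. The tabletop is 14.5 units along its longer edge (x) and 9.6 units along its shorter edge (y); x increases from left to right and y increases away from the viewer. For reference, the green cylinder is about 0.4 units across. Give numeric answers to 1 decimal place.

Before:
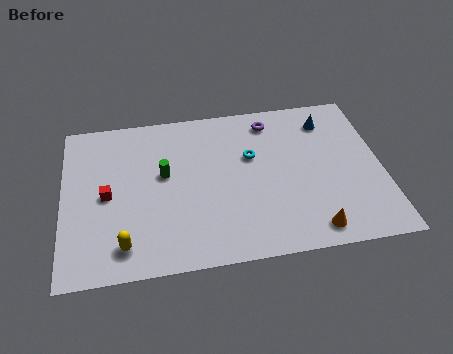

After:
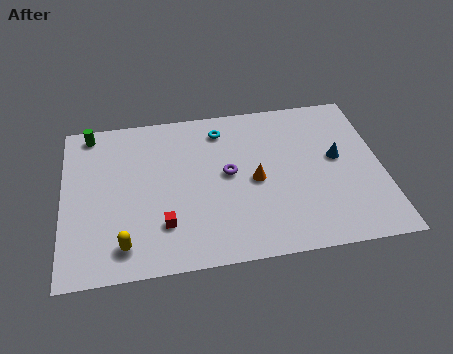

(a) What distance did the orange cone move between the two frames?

4.1

The orange cone moved from about (11.1, 1.2) to (8.7, 4.5), a distance of √(2.4² + 3.3²) ≈ 4.1.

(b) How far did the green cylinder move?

4.5

The green cylinder was near (4.6, 5.5) before and (1.3, 8.6) after, so it travelled √(3.3² + 3.1²) ≈ 4.5 units.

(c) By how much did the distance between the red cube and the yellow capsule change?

-1.1

Before: roughly 3.1 units apart; after: 2.0. That's 1.1 units closer together.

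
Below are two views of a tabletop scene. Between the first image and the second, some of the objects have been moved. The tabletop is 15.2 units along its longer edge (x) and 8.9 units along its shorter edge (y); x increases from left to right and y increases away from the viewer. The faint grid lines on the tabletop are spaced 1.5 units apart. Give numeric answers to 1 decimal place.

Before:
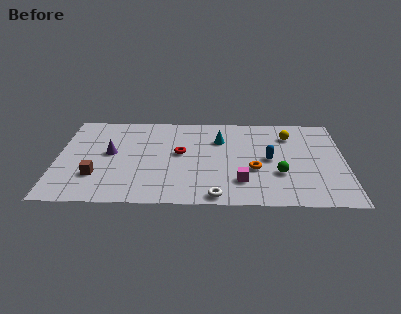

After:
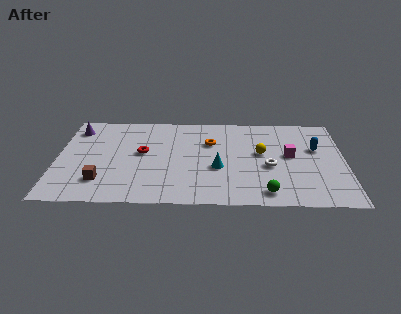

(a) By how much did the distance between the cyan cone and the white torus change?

-2.8

The distance was about 5.5 in the first image and 2.7 in the second, so they moved 2.8 units closer together.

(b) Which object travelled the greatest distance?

the white torus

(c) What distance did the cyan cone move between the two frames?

2.8

The cyan cone was near (8.6, 6.3) before and (8.5, 3.5) after, so it travelled √(0.1² + 2.8²) ≈ 2.8 units.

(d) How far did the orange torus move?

3.5

From (10.4, 3.4) to (8.1, 6.0), the orange torus covered √(2.3² + 2.6²) ≈ 3.5 units.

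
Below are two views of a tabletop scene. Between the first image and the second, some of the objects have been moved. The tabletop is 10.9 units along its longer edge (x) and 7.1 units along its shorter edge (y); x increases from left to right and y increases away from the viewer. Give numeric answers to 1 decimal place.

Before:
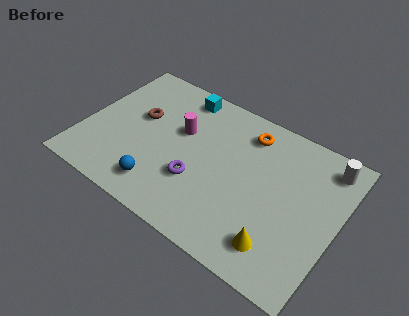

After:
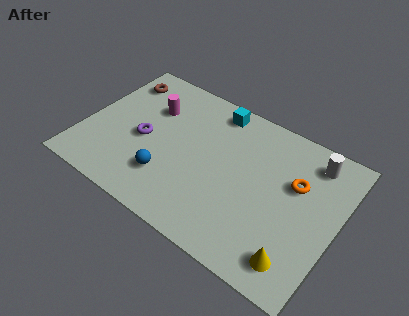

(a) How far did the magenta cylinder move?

1.5

The magenta cylinder moved from about (4.0, 4.4) to (2.6, 4.9), a distance of √(1.4² + 0.5²) ≈ 1.5.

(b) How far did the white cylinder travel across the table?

0.6

The white cylinder moved from about (10.1, 6.0) to (9.5, 5.9), a distance of √(0.6² + 0.1²) ≈ 0.6.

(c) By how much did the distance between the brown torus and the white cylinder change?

+0.4

The distance was about 8.1 in the first image and 8.5 in the second, so they moved 0.4 units further apart.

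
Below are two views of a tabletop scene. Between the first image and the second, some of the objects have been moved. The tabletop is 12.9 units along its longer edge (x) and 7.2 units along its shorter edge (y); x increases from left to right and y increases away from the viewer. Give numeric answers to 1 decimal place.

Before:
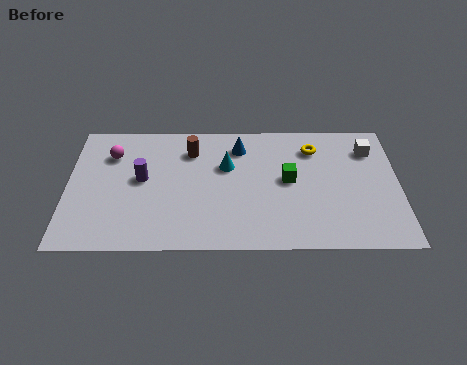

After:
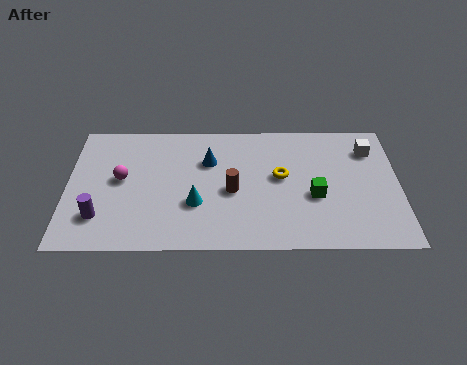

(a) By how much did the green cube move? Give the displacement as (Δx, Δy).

(1.0, -0.9)

The green cube was at about (8.6, 3.8) and moved to about (9.6, 2.9).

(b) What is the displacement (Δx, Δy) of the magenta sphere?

(0.4, -1.4)

The magenta sphere was at about (1.7, 5.3) and moved to about (2.1, 3.9).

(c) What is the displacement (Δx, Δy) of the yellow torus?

(-1.3, -1.6)

The yellow torus was at about (9.6, 5.6) and moved to about (8.3, 4.0).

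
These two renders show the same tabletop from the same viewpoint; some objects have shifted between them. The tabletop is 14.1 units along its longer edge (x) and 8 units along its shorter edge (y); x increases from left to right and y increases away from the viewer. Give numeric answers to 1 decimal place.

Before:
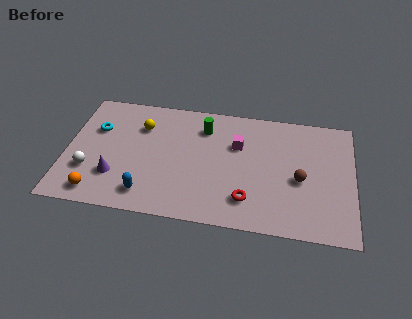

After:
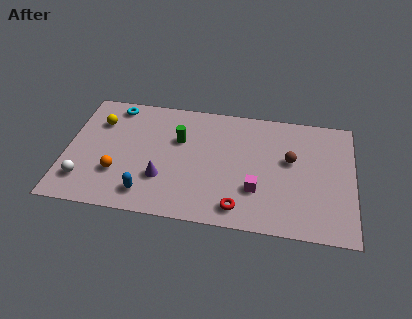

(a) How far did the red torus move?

0.7

The red torus was near (9.0, 1.8) before and (8.6, 1.2) after, so it travelled √(0.4² + 0.6²) ≈ 0.7 units.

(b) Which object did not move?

the blue capsule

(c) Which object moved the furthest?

the magenta cube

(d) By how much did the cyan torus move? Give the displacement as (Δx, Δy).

(0.8, 1.7)

The cyan torus was at about (1.4, 5.3) and moved to about (2.2, 7.0).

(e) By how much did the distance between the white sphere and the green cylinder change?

-1.0

The distance was about 6.6 in the first image and 5.6 in the second, so they moved 1.0 units closer together.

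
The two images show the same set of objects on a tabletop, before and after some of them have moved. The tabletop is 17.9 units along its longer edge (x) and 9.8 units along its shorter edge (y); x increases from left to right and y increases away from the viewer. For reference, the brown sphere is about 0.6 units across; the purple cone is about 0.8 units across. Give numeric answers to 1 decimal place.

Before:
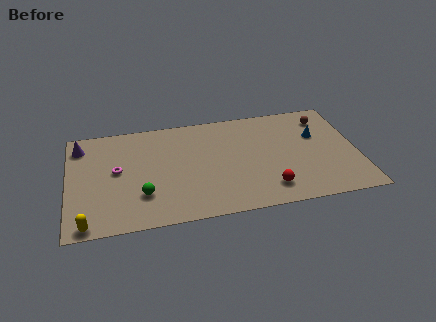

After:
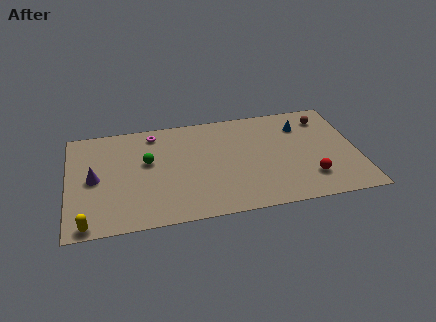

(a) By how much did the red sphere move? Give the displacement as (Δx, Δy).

(2.6, 0.5)

The red sphere started near (12.2, 1.9) and ended near (14.8, 2.4).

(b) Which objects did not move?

the yellow capsule and the brown sphere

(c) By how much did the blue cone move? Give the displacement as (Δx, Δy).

(-0.9, 1.1)

From the two frames, the blue cone sits at roughly (15.5, 6.3) before and (14.6, 7.4) after.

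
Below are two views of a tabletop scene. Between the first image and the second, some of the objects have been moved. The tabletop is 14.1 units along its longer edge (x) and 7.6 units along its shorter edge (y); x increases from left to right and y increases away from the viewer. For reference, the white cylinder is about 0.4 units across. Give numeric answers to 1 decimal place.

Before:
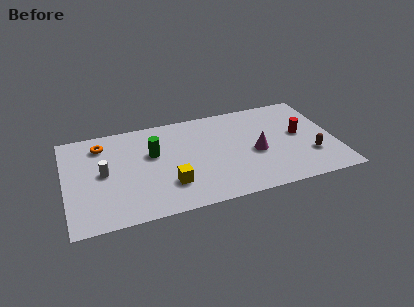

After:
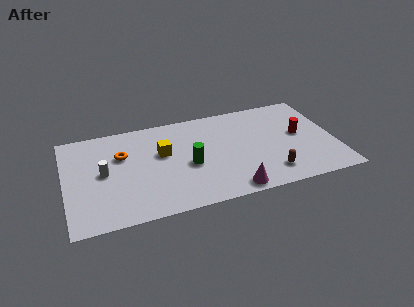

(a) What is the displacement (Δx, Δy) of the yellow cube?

(-0.2, 2.5)

The yellow cube started near (5.3, 2.1) and ended near (5.1, 4.6).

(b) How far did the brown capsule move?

2.3

From (12.7, 2.3) to (10.5, 1.5), the brown capsule covered √(2.2² + 0.8²) ≈ 2.3 units.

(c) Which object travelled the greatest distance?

the magenta cone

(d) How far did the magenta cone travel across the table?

2.9

The magenta cone moved from about (9.9, 3.3) to (8.4, 0.8), a distance of √(1.5² + 2.5²) ≈ 2.9.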